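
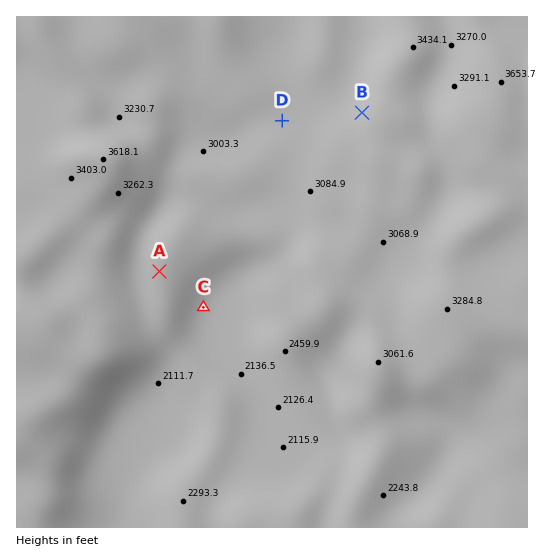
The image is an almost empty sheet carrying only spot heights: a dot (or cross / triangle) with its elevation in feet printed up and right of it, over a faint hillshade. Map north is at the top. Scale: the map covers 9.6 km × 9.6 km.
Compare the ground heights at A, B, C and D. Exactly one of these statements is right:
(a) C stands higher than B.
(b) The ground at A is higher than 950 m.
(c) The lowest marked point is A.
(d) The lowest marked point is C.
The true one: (d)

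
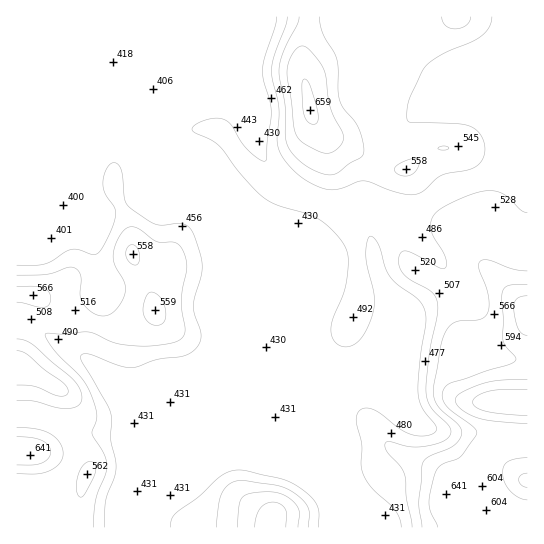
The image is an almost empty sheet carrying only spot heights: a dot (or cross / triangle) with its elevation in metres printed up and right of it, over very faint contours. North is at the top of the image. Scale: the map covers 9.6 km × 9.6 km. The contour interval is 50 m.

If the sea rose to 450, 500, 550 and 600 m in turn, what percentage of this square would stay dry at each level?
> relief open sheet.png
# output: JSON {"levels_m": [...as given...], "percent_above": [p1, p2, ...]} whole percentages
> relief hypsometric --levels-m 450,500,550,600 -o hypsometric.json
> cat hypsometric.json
{"levels_m": [450, 500, 550, 600], "percent_above": [55, 35, 15, 8]}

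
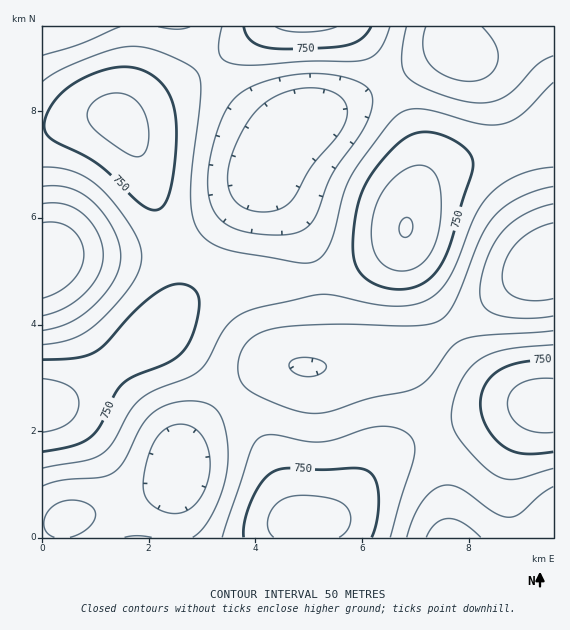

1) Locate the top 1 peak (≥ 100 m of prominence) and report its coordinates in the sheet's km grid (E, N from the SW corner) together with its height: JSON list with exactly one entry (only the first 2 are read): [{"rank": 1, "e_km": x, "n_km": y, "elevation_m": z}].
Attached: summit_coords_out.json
[{"rank": 1, "e_km": 6.81, "n_km": 5.81, "elevation_m": 852}]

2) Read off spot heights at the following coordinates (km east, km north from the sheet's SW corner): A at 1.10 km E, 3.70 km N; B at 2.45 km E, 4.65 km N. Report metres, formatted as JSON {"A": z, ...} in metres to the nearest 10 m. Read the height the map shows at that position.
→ {"A": 740, "B": 750}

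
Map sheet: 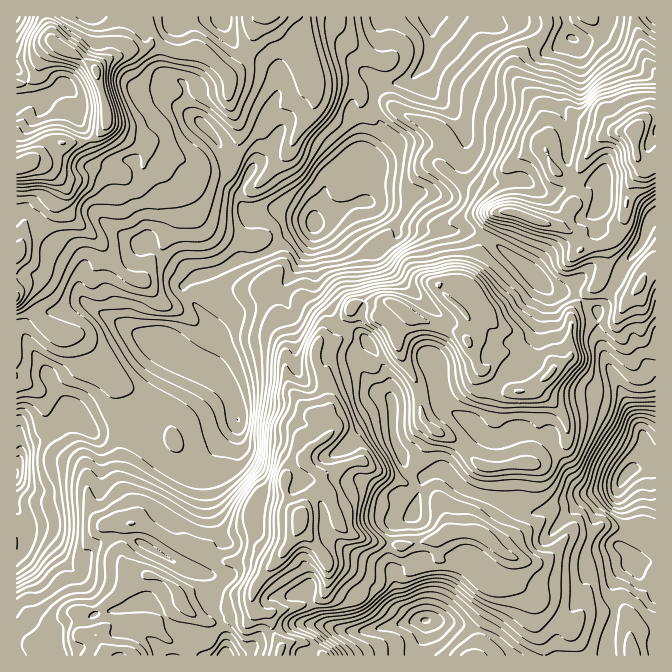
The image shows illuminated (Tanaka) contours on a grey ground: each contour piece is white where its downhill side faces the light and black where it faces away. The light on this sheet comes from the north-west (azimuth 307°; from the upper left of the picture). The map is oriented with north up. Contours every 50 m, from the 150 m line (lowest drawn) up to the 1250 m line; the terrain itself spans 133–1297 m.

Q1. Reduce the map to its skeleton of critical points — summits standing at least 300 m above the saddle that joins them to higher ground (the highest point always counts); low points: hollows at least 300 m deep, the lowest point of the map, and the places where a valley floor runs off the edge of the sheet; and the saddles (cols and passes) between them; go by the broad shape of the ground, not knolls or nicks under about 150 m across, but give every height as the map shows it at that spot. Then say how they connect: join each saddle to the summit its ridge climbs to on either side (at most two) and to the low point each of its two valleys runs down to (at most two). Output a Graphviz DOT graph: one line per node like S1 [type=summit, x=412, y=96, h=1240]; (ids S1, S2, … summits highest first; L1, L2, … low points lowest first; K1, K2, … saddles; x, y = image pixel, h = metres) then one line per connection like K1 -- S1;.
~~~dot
graph terrain {
  S1 [type=summit, x=17, y=168, h=1297];
  S2 [type=summit, x=635, y=132, h=1290];
  S3 [type=summit, x=300, y=517, h=1284];
  L1 [type=low, x=624, y=477, h=133];
  L2 [type=low, x=17, y=473, h=191];
  L3 [type=low, x=314, y=223, h=225];
  K1 [type=saddle, x=220, y=622, h=895];
  K2 [type=saddle, x=582, y=298, h=849];
  K3 [type=saddle, x=154, y=400, h=578];
  K4 [type=saddle, x=374, y=98, h=478];
  K1 -- S3;
  K1 -- L1;
  K1 -- L2;
  K2 -- S2;
  K2 -- S3;
  K2 -- L1;
  K3 -- S1;
  K3 -- L2;
  K3 -- L3;
  K4 -- S1;
  K4 -- S2;
  K4 -- L3;
}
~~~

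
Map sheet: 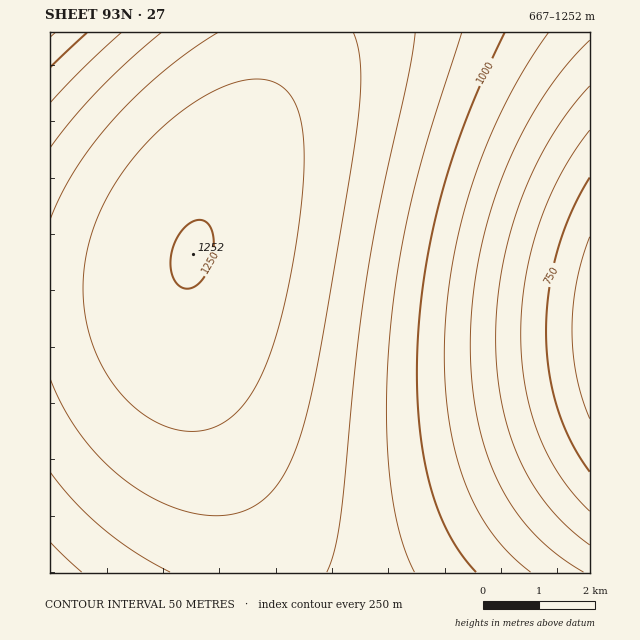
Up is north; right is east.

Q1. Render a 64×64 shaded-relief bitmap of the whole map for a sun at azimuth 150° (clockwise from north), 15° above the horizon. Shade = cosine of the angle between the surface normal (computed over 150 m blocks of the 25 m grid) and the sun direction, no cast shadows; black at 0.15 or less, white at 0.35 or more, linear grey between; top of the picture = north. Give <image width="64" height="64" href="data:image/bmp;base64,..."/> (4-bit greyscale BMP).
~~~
<image width="64" height="64" href="data:image/bmp;base64,Qk12CAAAAAAAAHYAAAAoAAAAQAAAAEAAAAABAAQAAAAAAAAIAAATCwAAEwsAABAAAAAAAAAAAAAAABEREQAiIiIAMzMzAERERABVVVUAZmZmAHd3dwCIiIgAmZmZAKqqqgC7u7sAzMzMAN3d3QDu7u4A////AJmaqqqqqqqqqqqqqqqqqqqqmZmZmYiIiHd3dmZmVVVUmZqqqqqqqqqqqqqqqqqqqqqpmZmZmIiIh3d3ZmZlVVSZmaqqqqqqqqqqqqqqqqqqqqqZmZmZiIiId3d2ZmZVVZmZqqqqqqqqqqqqqqqqqqqqqqmZmZmYiIiHd3dmZmVVmZmaqqqqqqqqqqqqqqqqqqqqqpmZmZmIiIh3d3ZmZlWZmZqqqqqqqqqqqqqqqqqqqqqqqZmZmZiIiId3d2ZmZZmZmaqqqqqqqqqqqqqqqqqqqqqqqZmZmYiIiHd3dmZmmZmZmqqqqqqqqqqqqqqqqqqqqqqqmZmZmIiIh3d3dmaZmZmaqqqqqqqqqqqruqqqqqqqqqqpmZmZiIiIh3d3ZpmZmZmqqqqqqqqqq7u7u7qqqqqqqqqZmZmZiIiId3d3mZmZmaqqqqqqqqqru7u7u7qqqqqqqqqZmZmYiIiHd3eZmZmZmqqqqqqqqru7u7u7u7qqqqqqqqmZmZmYiIiHd5mZmZmaqqqqqqqqu7u7u7u7u7qqqqqqqqmZmZmIiIiHmZmZmZmqqqqqqqq7u7u7u7u7u7qqqqqqqpmZmZmIiIiJmZmZmZqqqqqqqru7u7u7u7u7u7qqqqqqqpmZmZmIiIiZmZmZmqqqqqqqu7u7u7u7u7u7u7qqqqqqqpmZmZiIiImZmZmZqqqqqqq7u7u7u7u7u7u7u7qqqqqqqpmZmZmIiJmZmZmqqqqqqru7u7u7u7u7u7u7u7uqqqqqqpmZmYiIiZmZmZqqqqqqu7u7u7u7u7u7u7u7u7uqqqqqqpmZiIiImZmZmqqqqqq7u7u7u7u7u7u7u7u7u7uqqqqqqpmIiIiZmZmZqqqqqqu7u7u7u7u7u7u7u7u7u7u6qqqqqoiIiImZmZmqqqqqq7u7u7u7u7u7u7u7u7u7u7u6qqqqiIiIiJmZmZqqqqqru7u7u7u7u7vLu7u7u7u7u7u7qqp4iIiIiZmZmaqqqqu7u7u7u7vMzMzMzMy7u7u7u7u7uneIiIiJmZmZqqqqq7u7u7u7vMzMzMzMzMzMu7u7u7u7d3iIiIiZmZmaqqqqu7u7u7vMzMzMzMzMzMzMzLu7u7t3d4iIiImZmZqqqqq7u7u7vMzMzMzMzMzMzMzMzMy7u3d3eIiIiJmZmaqqqru7u7u8zMzMzMzMzMzMzMzMzMzMd3d3iIiImZmZqqqqq7u7u7zMzMzMzMzMzMzMzMzMzMx3d3d4iIiJmZmaqqqru7u7zMzMzMzMzMzMzMzMzMzMzGZ3d3eIiIiZmZqqqqu7u7vMzMzMzMzM3d3d3d3MzMzMZmd3d3iIiJmZmaqqq7u7u8zMzMzMzN3d3d3d3d3d3cxmZnd3d4iIiZmZqqqqu7u7zMzMzMzd3d3d3d3d3d3d3WZmZ3d3eIiImZmaqqq7u7vMzMzMzd3d3d3d3d3d3d3dZmZmd3d4iIiZmZqqqru7u8zMzMzN3d3d3d3d3d3d3d1WZmZnd3eIiImZmaqqq7u7vMzMzN3d3d3d3d3d3d3d3VVmZmZ3d3iIiJmZqqqru7u8zMzM3d3d3d3d3d3d3d3dVVVmZmd3d4iImZmaqqq7u7zMzMzd3d3d3d3u7u7u7u5VVVZmZnd3eIiJmZqqqru7vMzMzN3d3d3d7u7u7u7u7lVVVWZmZ3d4iImZmaqqu7u8zMzM3d3d3d7u7u7u7u7uRVVVVmZmd3eIiJmZqqqru7vMzMzd3d3d7u7u7u7u7u5ERVVVZmZnd3iIiZmaqqu7u8zMzN3d3d3u7u7u7u7u7kREVVVWZmd3eIiJmZqqqru7zMzM3d3d3e7u7u7u7u7uRERFVVVmZnd3iIiZmaqqu7u8zMzd3d3e7u7u7u7u7u5ERERVVVZmZ3d4iImZqqq7u7zMzN3d3d7u7u7u7u7u7zNEREVVVWZmd3iIiZmaqqu7vMzM3d3d3u7u7u7u7v//MzNEREVVVmZ3d4iImZqqq7u7zMzN3d3e7u7u7u7v//8zMzRERFVVZmd3eIiZmaqqu7vMzM3d3d7u7u7u7v///zMzM0RERVVmZnd3iImZmqq7u7zMzd3d3e7u7u7u////IjMzNEREVVZmZ3eIiJmaqqu7vMzM3d3d7u7u7u7///8iIjMzRERVVWZmd3iImZmqq7u7zMzd3d3u7u7u7v///yIiIzMzREVVVmZ3d4iJmaqqu7vMzM3d3d7u7u7u////IiIiMzM0RFVVZmd3iIiZmqqru7zMzd3d3u7u7u7v//8RIiIjMzNERVVWZnd4iJmZqqu7vMzM3d3d7u7u7u///xERIiIjMzREVVZmd3eIiZmqqru7zMzN3d3e7u7u7v//ERESIiIzM0RFVWZnd4iImZqqq7u8zM3d3d7u7u7u7/8BERESIiMzRERVVmZ3eIiZmaqru7zMzN3d3e7u7u7u/wABEREiIjM0REVVZmd3iImZqqq7u8zMzd3d3u7u7u7vAAARERIiIzNERVVWZnd4iJmaqqu7vMzM3d3d7u7u7u4AAAARESIiMzREVVZmd3iImZmqq7u7zMzN3d3e7u7u7gAAAAEREiIjM0RFVWZnd4iJmZqqu7vMzM3d3d3e7u7uAAAAAAERIiIzNERVVmZ3eIiZmqqru7zMzM3d3d3u7u4AAAAAABERIiMzREVVZmd3iImZqqq7u8zMzN3d3d3u7gAAAAAAAREiIzM0RVVmZ3eIiZmaqqu7vMzMzd3d3d7u"/>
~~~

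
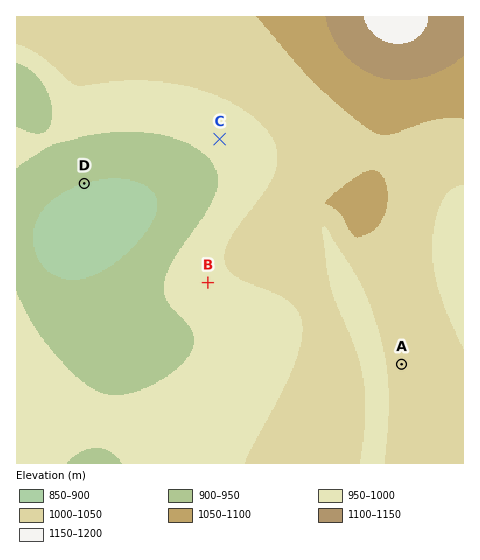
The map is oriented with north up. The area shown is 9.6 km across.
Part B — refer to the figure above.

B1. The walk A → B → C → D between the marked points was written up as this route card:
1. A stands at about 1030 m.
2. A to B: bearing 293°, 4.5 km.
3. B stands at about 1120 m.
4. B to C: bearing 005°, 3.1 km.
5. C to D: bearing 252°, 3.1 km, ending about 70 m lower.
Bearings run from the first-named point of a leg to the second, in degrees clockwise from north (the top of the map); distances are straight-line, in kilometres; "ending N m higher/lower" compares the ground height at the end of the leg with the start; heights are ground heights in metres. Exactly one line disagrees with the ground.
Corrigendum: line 3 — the height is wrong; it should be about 980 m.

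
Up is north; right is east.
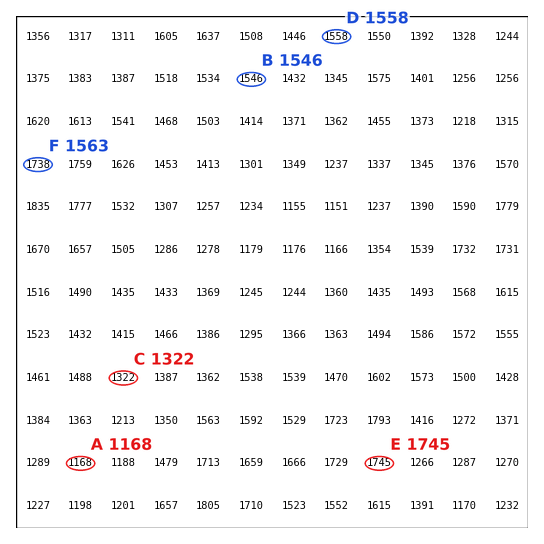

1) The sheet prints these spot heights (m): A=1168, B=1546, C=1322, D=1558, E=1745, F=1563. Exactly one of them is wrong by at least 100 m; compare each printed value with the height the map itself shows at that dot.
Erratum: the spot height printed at F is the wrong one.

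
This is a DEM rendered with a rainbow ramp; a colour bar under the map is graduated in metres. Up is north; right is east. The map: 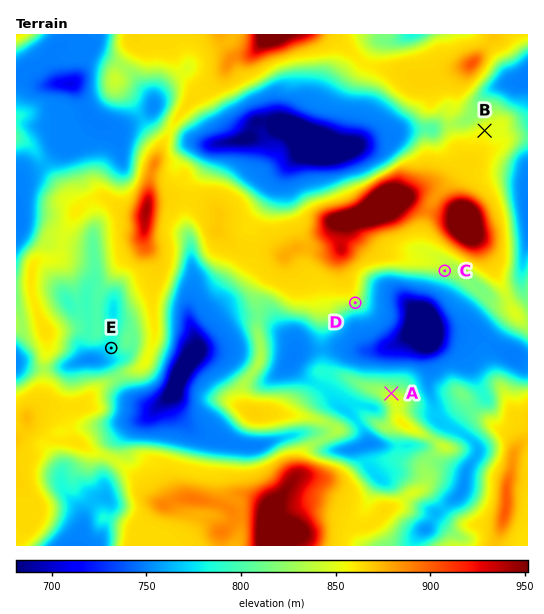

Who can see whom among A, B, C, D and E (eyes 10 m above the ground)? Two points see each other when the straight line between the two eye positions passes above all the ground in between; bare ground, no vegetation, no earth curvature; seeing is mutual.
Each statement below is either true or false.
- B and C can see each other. false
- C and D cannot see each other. false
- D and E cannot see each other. true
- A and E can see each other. false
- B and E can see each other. false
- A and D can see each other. true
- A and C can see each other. true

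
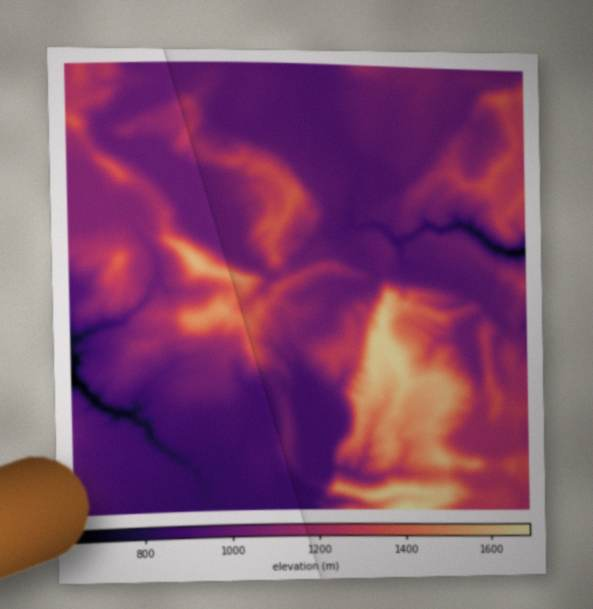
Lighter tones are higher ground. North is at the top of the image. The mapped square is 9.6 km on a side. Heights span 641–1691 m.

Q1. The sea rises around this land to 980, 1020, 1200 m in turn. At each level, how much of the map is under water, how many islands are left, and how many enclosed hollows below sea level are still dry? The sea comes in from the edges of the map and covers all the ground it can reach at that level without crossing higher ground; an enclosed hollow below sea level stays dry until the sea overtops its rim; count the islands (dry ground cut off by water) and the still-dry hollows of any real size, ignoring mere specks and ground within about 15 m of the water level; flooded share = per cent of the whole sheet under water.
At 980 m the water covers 30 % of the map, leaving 1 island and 0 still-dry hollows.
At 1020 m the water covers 43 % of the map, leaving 1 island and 0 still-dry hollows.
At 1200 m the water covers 74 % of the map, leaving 5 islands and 0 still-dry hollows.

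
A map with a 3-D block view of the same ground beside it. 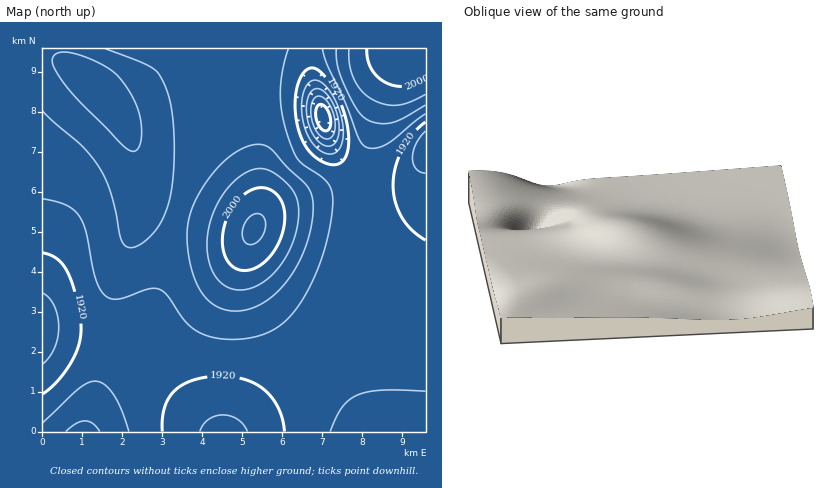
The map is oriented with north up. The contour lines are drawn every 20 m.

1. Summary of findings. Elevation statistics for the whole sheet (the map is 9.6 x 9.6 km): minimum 1825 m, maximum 2025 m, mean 1945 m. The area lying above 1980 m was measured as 10.3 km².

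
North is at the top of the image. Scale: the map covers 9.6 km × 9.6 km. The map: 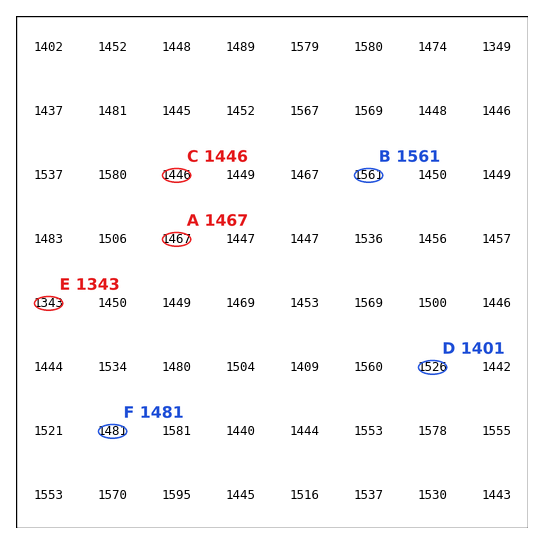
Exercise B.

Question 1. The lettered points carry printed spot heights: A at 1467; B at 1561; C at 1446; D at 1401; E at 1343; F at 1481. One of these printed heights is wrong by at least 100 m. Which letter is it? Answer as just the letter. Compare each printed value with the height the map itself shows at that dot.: D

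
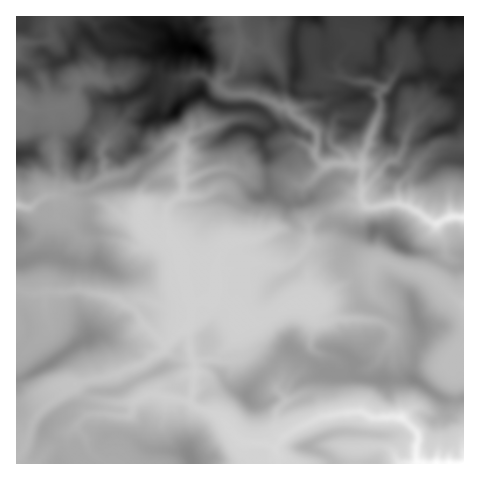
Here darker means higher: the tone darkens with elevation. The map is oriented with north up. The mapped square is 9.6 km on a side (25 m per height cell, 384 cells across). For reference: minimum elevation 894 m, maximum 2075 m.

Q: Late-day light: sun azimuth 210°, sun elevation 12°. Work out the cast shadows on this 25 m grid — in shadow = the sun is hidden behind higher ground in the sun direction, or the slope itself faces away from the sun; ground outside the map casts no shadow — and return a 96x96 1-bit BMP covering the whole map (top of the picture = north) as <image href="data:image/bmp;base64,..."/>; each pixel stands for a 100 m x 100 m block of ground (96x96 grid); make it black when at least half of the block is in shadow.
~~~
<image width="96" height="96" href="data:image/bmp;base64,Qk2+BAAAAAAAAD4AAAAoAAAAYAAAAGAAAAABAAEAAAAAAIAEAAATCwAAEwsAAAIAAAAAAAAA////AAAAAAAAAAAAAAYAAAYAwAAAAAAAAf4AAA//gAAAAAAAA/4AAD/fjAEAAAAAA/4AAP8DDAAAAAABj/8ADnwABAAAAAABn/8AH4AABAAAAAADP/8AD+AHnAAAAAPDf/8AB////AAAAB/jf/8AA///+AAAAf/D//8AAf//+AACAP/f//4AAP//8AADgAHfj/wAAD/4AAAB4B//n/gAAADAAAAA/MH/H/AAAAAAAAAAfAAOAAADgAAAAB8APAAAAAADgAAAAH8ADf4AAAABAAAAAP8AAP8AAAYAAAAAAf8AAH/AAAfAAAAAB//AAA/wAA/AAAABh/9wAAD8AB/AAAAHx/8cAAAf+H/gAAAFg/8PAAAP/D/AAMAAgf4HgAAD6AAAA8CAAfwDwAAByAAAB4GAAHgB4AAEwAAADx+AAAAAYAPcAAAAH/+AAAAAAAP8AAAAf/+AAAAAAPn4AAAA///fAAAAAPzwAAAA////AAgAAfxgAAAAf//+Af4AAf/AAAAAP//gA/4AA//AAAAAH+AAA/8AA//AAAAAD+AGA/8AA//AAAAAB+AcB/8AB/+AAAAAA8AYB/4Af/4AAAAAAAAAB/wAB8AAAAAAAAAAD/gAAAAAAAAAAAAAP/gAAAAAAAAAAAAAf/AAAAAAAAAAAAAA/+AAAAfAAAAAAAAA/8AAAA/8AAAAAAAAfwAAAD/+AAAAAAAAABwAHD/+AAAAAAAAABgAPn/+AAAAAAAAA/AQHn/+AAAAAAAAH/AACD/8AAAAAAAAP/gAgD/4AAAAAAAAf/kwAA/4AAAAAAAA//l4AH/4AAAAAAAH///4AP/wAAAAAAH////4AH/wAAAAAAf////4AH/wAAAAAB/////4AD/gAAAAAA////z4APxAAAAAAAf//+AeAGAAHwAAAAH//8AAAAAAAAAA7ADx/4AAAAAAAAA4f4BgfAAAAAAAAAAwf4AAAAAAADAAcABhB4AAAAAAAAgB8IABAeHAAAAAAAAB8P4AAP/AAAAAAAAAcBgAAP/g4AABAAAAEAAAAf/g4AADAEAAAAAAA4fgYAAPA+AAAAACA4AAAAD/A+gfgAADB5gAAAH/A+A84AAD/7AAAAD/B+AYYAABkbAAYAD/H8AAA+AAA4AA4AB/H8AAAPwcD4AA8AA/jkAAAH/8/4AAYHgfgAAAAAf9/wOAAHwPgAAAAAH7/gOAQHwPgAADAAAH/AAAABgHwAADgAYf/AAEAAADgAABsD//8AAMAAAAABgAuH//4AAcAAAAAH+AHP//BMB/AAAAAf/AH//8DOH/AAAEMf/gH//ggAf+AAAMAf/AH/4DwB/4AAAIAGfAB/5HwAQAHDTwAAAAAT9vxAAAHnbwAAAAAB9HxAAwDvDgQAAAAD8HzgARAHAB4AAAAH8PjgABAAAD5AAAAf8FDgABgAAf6AAAA/8ADgADAAAPwCAAF/8ADgACAAADgGAAP/8ABAAAAAABgMAAf/8AAAAAAAAAAcAAf/8AAAAAAAAAA8AB//8AAAAAAAAAB4AB//8AAGAAAAA="/>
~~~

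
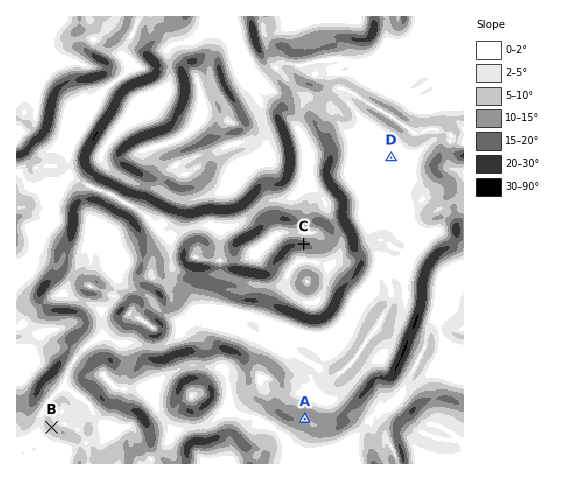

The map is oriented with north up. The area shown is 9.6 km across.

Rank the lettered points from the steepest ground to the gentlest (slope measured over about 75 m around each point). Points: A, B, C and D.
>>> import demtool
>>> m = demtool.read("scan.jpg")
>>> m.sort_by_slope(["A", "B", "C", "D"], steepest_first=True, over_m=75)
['C', 'A', 'B', 'D']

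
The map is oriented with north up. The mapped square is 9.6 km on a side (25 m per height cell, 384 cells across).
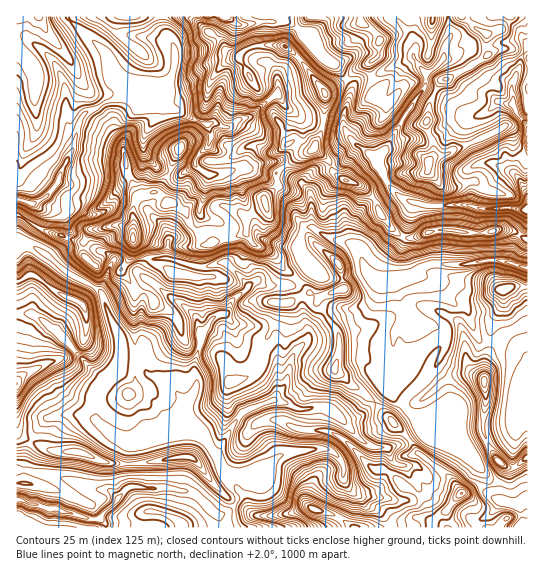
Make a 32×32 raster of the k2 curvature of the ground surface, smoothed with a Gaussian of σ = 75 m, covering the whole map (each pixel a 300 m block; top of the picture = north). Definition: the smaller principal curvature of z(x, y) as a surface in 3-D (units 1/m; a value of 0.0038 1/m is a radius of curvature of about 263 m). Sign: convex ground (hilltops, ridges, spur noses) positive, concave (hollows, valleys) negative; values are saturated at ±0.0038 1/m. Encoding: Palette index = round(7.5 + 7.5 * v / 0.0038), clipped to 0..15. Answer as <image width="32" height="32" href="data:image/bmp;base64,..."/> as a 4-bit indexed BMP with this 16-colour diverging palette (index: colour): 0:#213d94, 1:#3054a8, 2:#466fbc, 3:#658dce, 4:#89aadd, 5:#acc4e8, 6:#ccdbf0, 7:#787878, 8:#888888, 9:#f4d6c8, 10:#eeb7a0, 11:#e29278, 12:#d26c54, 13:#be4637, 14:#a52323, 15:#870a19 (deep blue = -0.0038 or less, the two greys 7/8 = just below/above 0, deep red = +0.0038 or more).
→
<image width="32" height="32" href="data:image/bmp;base64,Qk12AgAAAAAAAHYAAAAoAAAAIAAAACAAAAABAAQAAAAAAAACAAATCwAAEwsAABAAAAAAAAAAlD0hAKhUMAC8b0YAzo1lAN2qiQDoxKwA8NvMAHh4eACIiIgAyNb0AKC37gB4kuIAVGzSADdGvgAjI6UAGQqHAIdjEod2h2VkQ0R4Z3dmVYQAFoVIh3VVZVeXZFVWZlVGeHZlQzRVdmZHZTRXd2lkZlQ0VmZmV1ZnR4gXlkV2QnVniIdVZ4dGZUMyJ1N3VUZld3dkZ2VFVYZVRGJERGdGVGVmZ3d3dmN3eHY2iVZ2VldWZmd3d3V2E1NEVmZXdldHdXZmiHd0eIZHdmdld3VoR3dmVWdmY2h4Vnl2Z3dmekd3lkVXZmOHd2R3dXd3Z1VXd1GWRmaRh3d1VnZ3d3Zmd3U2hCVVgmVWZ1d2d3dmV2dVdoBXhkUzd3Z2Vnd3dlZ2ZnhgZ3NXg1d2doVnd3dYlndQAYVHeIc0VVNkZmd3WZZEA5MjRCESRGVWg2RDMgAAMUZCWVN5hHdEdjVGdlZmV0aDdmljV3Z0YzNUZzl4eYRzM0NWNnNnaHJIVZc0VkEgAGZGN2hzl1pVNkVTERAEQ4gWZGZ1ZEVUYzaJUHeFZ3N3RXSDJCFUQ1U1ZhVoYzVHd3J0kzmgR2V2lWI0eGhlVmh0dWQnlTVjZ3UkYURWaHNnZkhUQyATJnRWBYYZZlWQaGZUVnY4N2A1aAh4BVZ1NGhmhnd2R0aZJookh4B2Z2VoR3Z2ZVZ0dkZzNkVhVnVjdVhmWIU1iGVmMkR2VzZoZGaGRXVVR1R3hDZ1hlVWV2V4U2d3ZGdSMzNmiFRnZWZm"/>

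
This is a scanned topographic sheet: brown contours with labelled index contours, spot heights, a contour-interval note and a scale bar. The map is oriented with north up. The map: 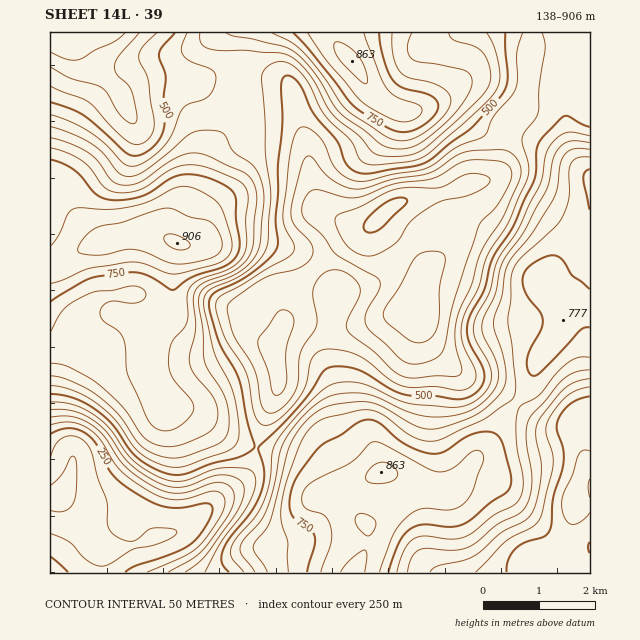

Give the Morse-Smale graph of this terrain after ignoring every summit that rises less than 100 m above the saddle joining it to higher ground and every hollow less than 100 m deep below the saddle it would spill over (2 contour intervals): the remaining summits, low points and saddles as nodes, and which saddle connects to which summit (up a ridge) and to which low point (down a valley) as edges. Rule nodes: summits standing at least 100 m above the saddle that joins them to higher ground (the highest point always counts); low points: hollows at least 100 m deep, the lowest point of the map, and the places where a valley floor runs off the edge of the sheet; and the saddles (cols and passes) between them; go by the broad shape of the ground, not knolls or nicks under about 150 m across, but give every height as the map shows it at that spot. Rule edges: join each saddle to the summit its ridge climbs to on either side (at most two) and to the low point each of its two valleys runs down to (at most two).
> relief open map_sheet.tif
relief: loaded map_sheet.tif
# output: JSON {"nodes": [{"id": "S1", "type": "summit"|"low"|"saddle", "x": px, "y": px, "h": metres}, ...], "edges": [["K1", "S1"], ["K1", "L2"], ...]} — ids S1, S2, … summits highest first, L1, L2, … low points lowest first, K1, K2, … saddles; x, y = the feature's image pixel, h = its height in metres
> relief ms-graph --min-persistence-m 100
{"nodes": [
{"id": "S1", "type": "summit", "x": 177, "y": 243, "h": 906},
{"id": "S2", "type": "summit", "x": 352, "y": 61, "h": 863},
{"id": "S3", "type": "summit", "x": 381, "y": 472, "h": 863},
{"id": "L1", "type": "low", "x": 60, "y": 495, "h": 138},
{"id": "L2", "type": "low", "x": 384, "y": 213, "h": 237},
{"id": "L3", "type": "low", "x": 63, "y": 33, "h": 305},
{"id": "L4", "type": "low", "x": 573, "y": 503, "h": 422},
{"id": "K1", "type": "saddle", "x": 356, "y": 509, "h": 845},
{"id": "K2", "type": "saddle", "x": 516, "y": 403, "h": 704},
{"id": "K3", "type": "saddle", "x": 233, "y": 71, "h": 562},
{"id": "K4", "type": "saddle", "x": 256, "y": 447, "h": 499}],
"edges": [["K1", "S3"], ["K1", "L1"], ["K1", "L2"], ["K2", "S3"], ["K2", "L2"], ["K2", "L4"], ["K3", "S1"], ["K3", "S2"], ["K3", "L2"], ["K3", "L3"], ["K4", "S1"], ["K4", "S3"], ["K4", "L1"], ["K4", "L2"]]}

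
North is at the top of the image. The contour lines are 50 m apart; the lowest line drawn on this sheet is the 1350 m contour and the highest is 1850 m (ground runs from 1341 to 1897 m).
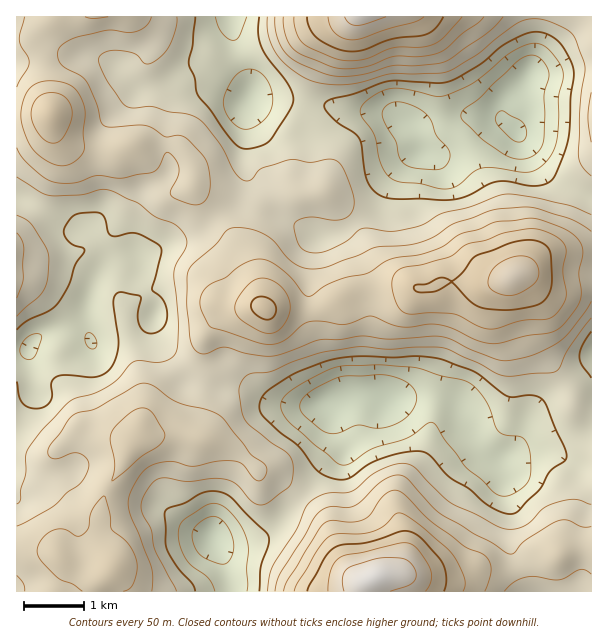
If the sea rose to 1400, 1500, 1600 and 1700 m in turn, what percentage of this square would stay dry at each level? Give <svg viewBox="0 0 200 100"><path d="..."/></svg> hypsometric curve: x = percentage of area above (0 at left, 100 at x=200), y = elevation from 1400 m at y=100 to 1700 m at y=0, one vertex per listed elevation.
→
<svg viewBox="0 0 200 100"><path d="M191 100l-45-33-76-34-52-33"/></svg>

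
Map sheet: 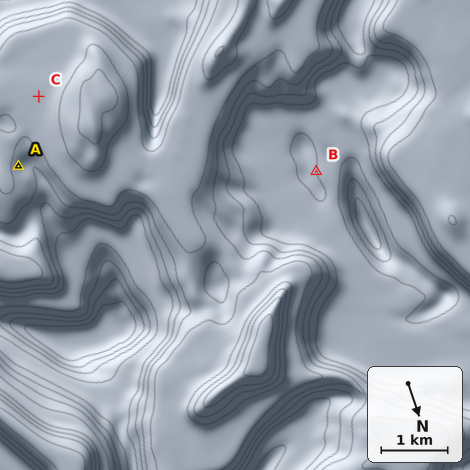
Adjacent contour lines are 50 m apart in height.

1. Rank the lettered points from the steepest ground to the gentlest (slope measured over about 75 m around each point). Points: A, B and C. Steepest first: A B C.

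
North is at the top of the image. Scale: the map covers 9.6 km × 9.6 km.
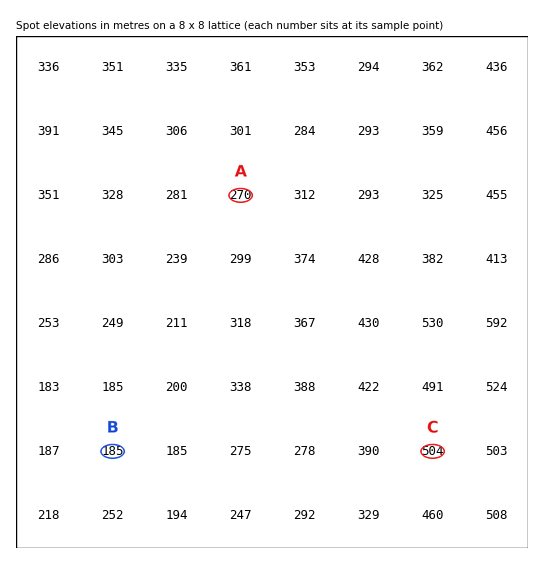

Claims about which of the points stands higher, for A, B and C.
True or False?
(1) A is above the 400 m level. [False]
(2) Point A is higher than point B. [True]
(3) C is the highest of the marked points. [True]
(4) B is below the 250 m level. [True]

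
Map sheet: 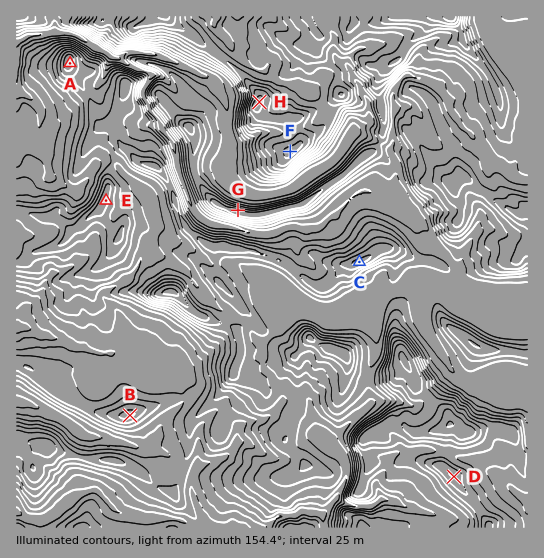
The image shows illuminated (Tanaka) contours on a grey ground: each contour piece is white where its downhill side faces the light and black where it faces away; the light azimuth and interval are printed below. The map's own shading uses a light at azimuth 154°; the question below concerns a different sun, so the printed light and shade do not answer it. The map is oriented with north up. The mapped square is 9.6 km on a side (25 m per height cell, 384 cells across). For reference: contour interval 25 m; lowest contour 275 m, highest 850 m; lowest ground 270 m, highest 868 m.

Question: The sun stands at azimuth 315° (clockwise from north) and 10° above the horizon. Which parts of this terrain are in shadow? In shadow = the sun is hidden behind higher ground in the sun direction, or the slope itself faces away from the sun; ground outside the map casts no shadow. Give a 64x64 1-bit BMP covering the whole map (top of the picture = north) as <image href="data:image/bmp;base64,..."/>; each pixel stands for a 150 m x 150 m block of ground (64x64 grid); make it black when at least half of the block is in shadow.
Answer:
<image width="64" height="64" href="data:image/bmp;base64,Qk0+AgAAAAAAAD4AAAAoAAAAQAAAAEAAAAABAAEAAAAAAAACAAATCwAAEwsAAAIAAAAAAAAA////AAAAAAAAAAABAAAAADgACADwAAAAPgAAAPoYAAA+AAAAOTwAAB8ABAABjAAAHwAEAACMAAAfgAQAAIwAAA/wBgAABAAABgACAAAAAAAAAAJgAAsA4AAAAjAAC3nhAAPCMAAAGGEAB8IAAAAAAQAH4QAAwAAAAADgAQDgAAAAAAAAgHAAAAAAAAAAYAAAAAAAMABgAAAAAAAAAHAAAAAAAAAQMBAAAAAACAAwMDwAAAAIACAgPAAAAAAAAAAAAAAAAAAAAAAAAACAAAAAAAAADYAAAAAAAAA4AAAAAAAAAHgAAAAAAAAAcAADwAAAIDAAAAP+AAAQOAAAAP8ADxgOAAAAP8Afig4AAAA/wAc4AwAYAA+AAQ8HADAAAwAAAwcAAAAAAcABRwAH+AADwADCAD//AAHAAEACf/+AAMAAEAZA/8AAQAAYDAAP4AAAABgMAGfwAAAACAgB/fgAAACAGAH+/AAAAACZAP88AAAAABOAf5wAAABAE4A/zAAAAEARgB/CAAAAAAEAB+MAAAAAAAcD8wAAAABAAxn7AAAAAMAADPsABAABgAAA8wAAAAOAAADzgAAAA4AAACeAAAADgAAAB/AAASDAAAAD8AABId4AAgHgAAEA/gAHQOAAAB/8AANgYjAAd/gAA3BwYPnz+AAAIx7A//HwAAAHz8DAABgAAAGDgA=="/>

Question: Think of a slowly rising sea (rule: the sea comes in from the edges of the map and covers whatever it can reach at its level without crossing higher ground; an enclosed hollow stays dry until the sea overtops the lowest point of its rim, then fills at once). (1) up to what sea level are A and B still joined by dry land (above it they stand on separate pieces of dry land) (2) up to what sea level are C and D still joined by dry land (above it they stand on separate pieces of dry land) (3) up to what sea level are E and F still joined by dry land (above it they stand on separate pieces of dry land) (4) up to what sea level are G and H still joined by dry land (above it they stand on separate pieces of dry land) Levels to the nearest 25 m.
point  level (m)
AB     400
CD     550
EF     500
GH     575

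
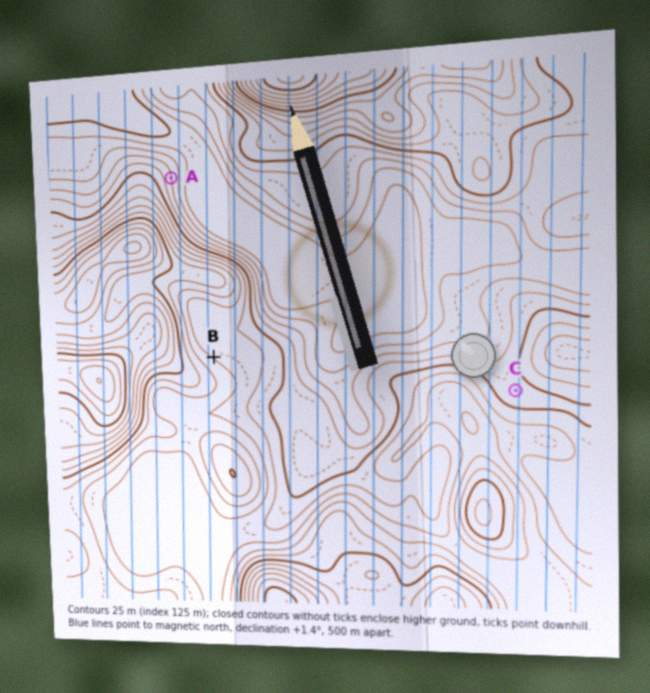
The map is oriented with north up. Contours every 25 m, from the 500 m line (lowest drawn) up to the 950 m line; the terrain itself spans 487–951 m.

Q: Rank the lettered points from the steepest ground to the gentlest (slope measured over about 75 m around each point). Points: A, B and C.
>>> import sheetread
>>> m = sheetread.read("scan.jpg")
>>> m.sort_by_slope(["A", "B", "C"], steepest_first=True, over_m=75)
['A', 'B', 'C']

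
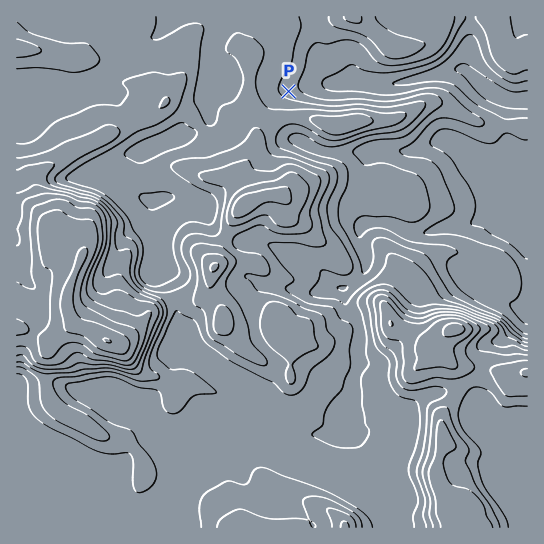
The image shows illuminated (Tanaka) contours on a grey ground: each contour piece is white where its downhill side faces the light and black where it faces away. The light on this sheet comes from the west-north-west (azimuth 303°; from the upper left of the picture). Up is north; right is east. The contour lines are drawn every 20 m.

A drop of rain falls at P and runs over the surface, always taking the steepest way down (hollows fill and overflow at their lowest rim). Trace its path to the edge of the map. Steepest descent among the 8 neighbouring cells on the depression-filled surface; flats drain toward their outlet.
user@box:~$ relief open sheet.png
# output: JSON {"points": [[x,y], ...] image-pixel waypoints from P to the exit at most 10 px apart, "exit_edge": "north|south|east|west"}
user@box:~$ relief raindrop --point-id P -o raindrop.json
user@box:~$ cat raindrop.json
{"points": [[289, 91], [299, 89], [310, 87], [321, 86], [331, 85], [342, 83], [353, 82], [363, 82], [374, 83], [385, 83], [395, 83], [406, 82], [417, 79], [427, 77], [438, 74], [449, 71], [459, 70], [470, 75], [481, 83], [491, 93], [502, 99], [513, 101], [523, 101], [527, 101]], "exit_edge": "east"}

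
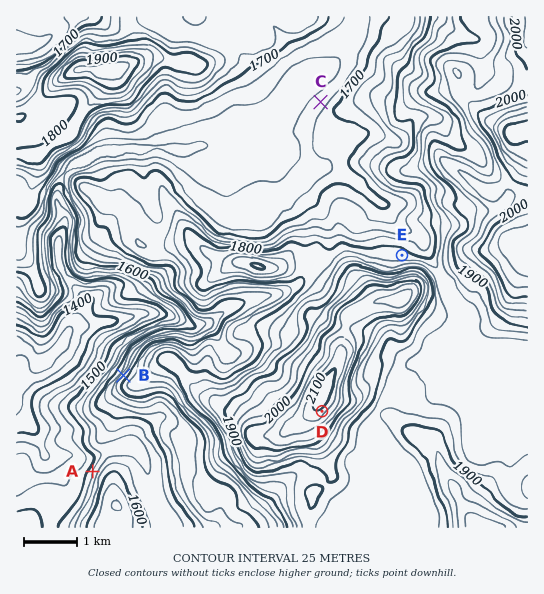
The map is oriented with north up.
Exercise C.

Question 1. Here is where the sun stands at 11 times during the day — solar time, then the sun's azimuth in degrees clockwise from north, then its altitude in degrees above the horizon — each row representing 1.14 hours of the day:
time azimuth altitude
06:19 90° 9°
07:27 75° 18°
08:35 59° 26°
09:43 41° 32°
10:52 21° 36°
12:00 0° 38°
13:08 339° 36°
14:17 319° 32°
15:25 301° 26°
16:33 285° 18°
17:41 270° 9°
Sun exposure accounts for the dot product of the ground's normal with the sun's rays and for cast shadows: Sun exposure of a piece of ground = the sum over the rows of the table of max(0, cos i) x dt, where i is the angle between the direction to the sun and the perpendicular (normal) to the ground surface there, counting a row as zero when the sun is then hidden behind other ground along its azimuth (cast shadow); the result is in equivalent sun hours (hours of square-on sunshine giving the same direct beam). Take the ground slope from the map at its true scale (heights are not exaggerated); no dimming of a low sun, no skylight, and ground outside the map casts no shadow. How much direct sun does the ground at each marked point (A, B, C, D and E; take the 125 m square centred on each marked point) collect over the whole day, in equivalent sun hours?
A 5.9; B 6.6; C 5.7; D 4.4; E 5.9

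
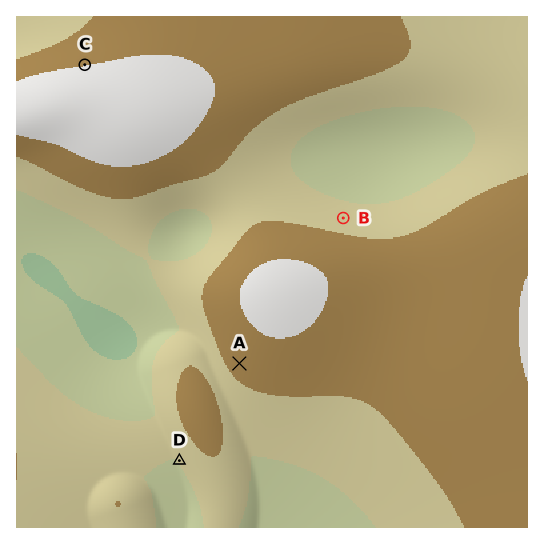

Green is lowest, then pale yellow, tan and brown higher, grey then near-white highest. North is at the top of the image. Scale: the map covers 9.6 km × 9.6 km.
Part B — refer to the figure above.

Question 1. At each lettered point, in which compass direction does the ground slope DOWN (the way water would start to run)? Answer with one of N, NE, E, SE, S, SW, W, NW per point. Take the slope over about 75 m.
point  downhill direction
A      SW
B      N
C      N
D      SW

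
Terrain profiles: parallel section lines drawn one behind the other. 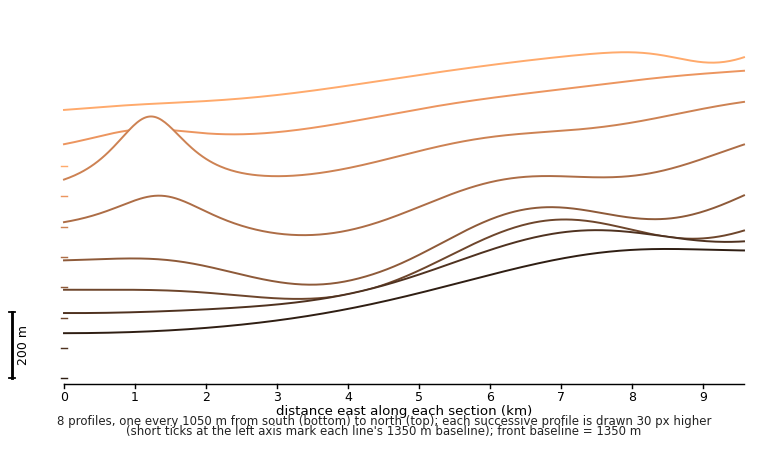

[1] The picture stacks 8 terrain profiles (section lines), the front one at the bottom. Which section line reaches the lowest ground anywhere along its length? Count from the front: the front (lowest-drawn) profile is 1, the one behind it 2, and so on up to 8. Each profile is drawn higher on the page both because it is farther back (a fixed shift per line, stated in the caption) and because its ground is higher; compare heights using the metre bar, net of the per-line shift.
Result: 4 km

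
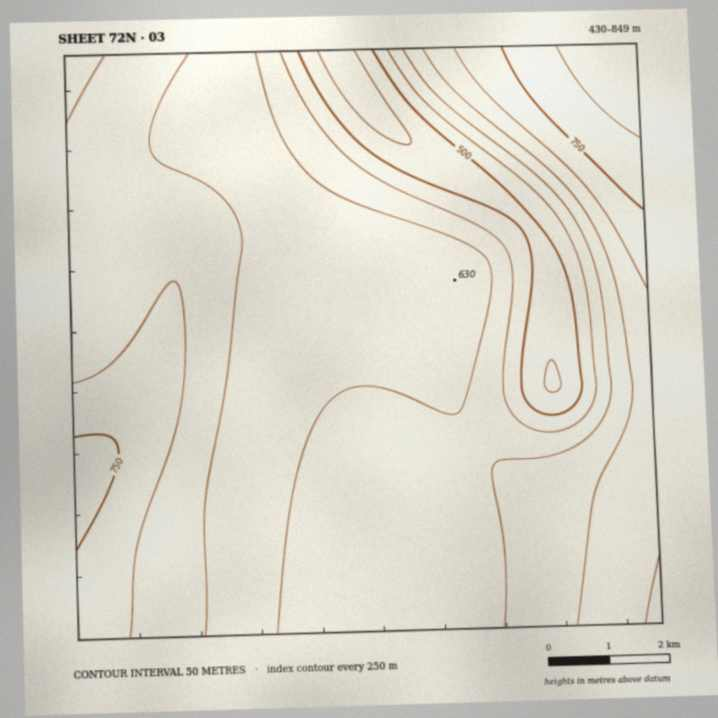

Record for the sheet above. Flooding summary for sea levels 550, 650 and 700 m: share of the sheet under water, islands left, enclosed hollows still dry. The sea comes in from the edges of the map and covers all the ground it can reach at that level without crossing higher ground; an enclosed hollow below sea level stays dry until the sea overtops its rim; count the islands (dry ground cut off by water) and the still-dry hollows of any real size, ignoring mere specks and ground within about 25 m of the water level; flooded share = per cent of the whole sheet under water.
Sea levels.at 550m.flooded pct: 12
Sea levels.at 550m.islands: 0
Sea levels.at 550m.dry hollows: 0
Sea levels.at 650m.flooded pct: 64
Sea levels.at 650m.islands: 0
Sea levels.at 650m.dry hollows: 0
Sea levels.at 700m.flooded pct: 86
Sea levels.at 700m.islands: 0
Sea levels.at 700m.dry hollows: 0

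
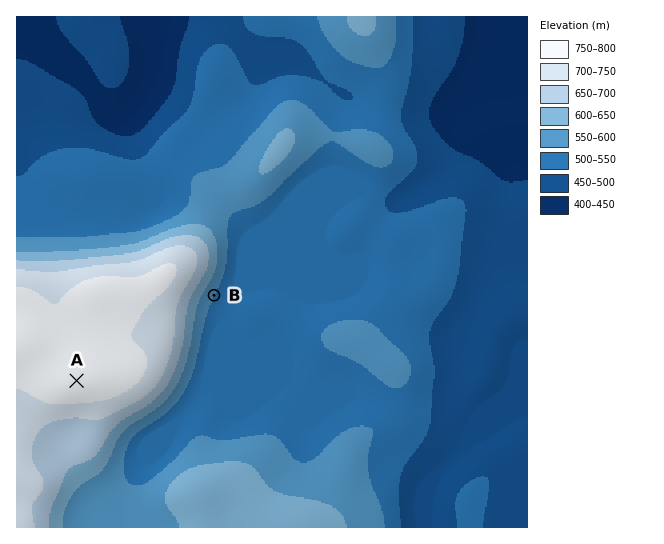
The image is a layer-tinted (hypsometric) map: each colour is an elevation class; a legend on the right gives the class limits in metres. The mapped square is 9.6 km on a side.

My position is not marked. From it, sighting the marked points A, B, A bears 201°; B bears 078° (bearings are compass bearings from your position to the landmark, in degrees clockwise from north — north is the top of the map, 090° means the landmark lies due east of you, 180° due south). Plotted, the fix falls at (100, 320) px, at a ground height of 750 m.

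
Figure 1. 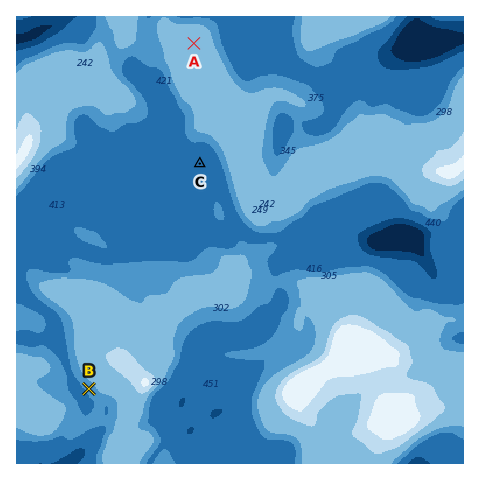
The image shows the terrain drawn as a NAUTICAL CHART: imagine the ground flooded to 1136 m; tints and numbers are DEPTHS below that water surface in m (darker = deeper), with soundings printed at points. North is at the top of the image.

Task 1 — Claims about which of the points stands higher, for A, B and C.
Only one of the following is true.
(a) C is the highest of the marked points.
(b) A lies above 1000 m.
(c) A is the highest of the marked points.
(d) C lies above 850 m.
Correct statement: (c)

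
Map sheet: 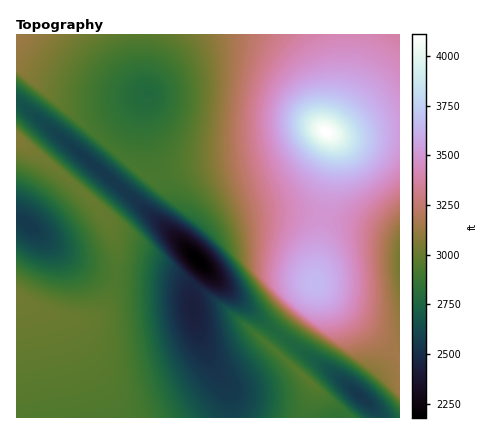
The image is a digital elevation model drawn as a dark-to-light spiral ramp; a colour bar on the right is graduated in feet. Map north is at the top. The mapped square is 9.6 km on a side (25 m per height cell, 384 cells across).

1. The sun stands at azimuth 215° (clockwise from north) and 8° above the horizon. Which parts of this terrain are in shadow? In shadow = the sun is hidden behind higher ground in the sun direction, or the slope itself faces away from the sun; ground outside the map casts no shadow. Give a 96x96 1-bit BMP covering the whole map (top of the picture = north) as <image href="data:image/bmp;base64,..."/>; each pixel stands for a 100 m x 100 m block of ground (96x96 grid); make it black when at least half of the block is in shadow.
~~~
<image width="96" height="96" href="data:image/bmp;base64,Qk2+BAAAAAAAAD4AAAAoAAAAYAAAAGAAAAABAAEAAAAAAIAEAAATCwAAEwsAAAIAAAAAAAAA////AAAAAAAAAAAAAAAAAAAAD4AAAAAAAAAAAAAAH4AAAAAAAAAAAAAAP4AAAAAAAAAAAAAAf4AAAAAAAAAAAAAB/wAAAAAAAAAAAAAD/wAAAAAAAAAAAAAH/gAAAAAAAAAAAAAP+AAAAAAAAAAAAAAf8AAAAAAAAAAAAAA/4AAAAAAAAAAAAAB/wAAAAAAAAAAAAAH/gAAAAAAAAAAAAAP+AAAAAAAAAAAAAAf8AAAAAAAAAAAAAA/wAAAAAAAAAAAAAB/AAAAAAAAAAAAAAD+AAAAAAAAAAAAAAH4AAAAAAAAAAAAAAfgAAAAAAAAAAAAAA+AAAAAAAAAAAAAAB8AAAAAAAAAAAAAAD4AAAAAAAAAAAAAAHgAAAAAAAAAAAAAAfAAAAAAAAAAAAAAA+AAAAAAAAAAAAAAB8AAAAAAAAAAAAAAD4AAAAAAAAAAAAAAHwAAAAAAAAAAAAAAfgAAAAAAAAAAAAAA/AAAAAAAAAAAAAAB+AAAAAAAAAAAAAAD8AAAAAAAAAAAAAAH4AAAAAAAAAAAAAAfwAAAAAAAAAAAAAA/gAAAAAAAAAAAAAB/AAAAAAAAAAAAAAD+AAAAAAAAAAAAAAP+AAAAAAAAAAAAAAf8AAAAAAAAAAAAAA/4AAAAAAAAAAAAAB/wAAAAAAAAAAAAAD/gAAAAAAAAAAAAAP/AAAAAAAAAAAAAAf/AAAAAAAAAAAAAA/+AAAAAAAAAAAAAB/8AAAAAAAAAAAAAD/4AAAAAAAAAAAAAP/wAAAAAAAAAAAAAf/gAAAAAAAAAAAAA//AAAAAAAAAAAAAB/+AAAAAAAAAAAAAD/8AAAAAAAAAAAAAH/4AAAAAAAAAAAAAf/wAAAAAAAAAAAAA//gAAAAAAAAAAAAB//AAAAAAAAAAAAAD/8AAAAAAAAAAAAAH/4AAAAAAAAAAAAAP/wAAAAAAAAAAAAA//gAAAAAAAAAAAAB//AAAAAAAAAAAAAD/+AAAAAAAAAAAAAH/8AAAAAAAAAAAAAP/wAAAAAAAAAAAAA//gAAAAAAAAAAAAB//AAAAAAAAAAAAAD/+AAAAAAAAAAAAAH/8AAAAAAAAAAAAAP/4AAAAAAAAAAAAAf/gAAAAAAAAAAAAB//AAAAAAAAAAAAAD/+AAAAAAAAAAAAAD/8AAAAAAAAAAB4AD/wAAAAAAAAAAD8AD/gAAAAAAAAAAH8AD/AAAAAAAAAAAP8AD+AAAAAAAAAAAP+AA4AAAAAAAAAAAP+AAAAAAAAAAAAAAH+AAAAAAAAAAAAAAB8AAAAAAAAAAAAAAAYAAAAAAAAAAAAAAAAAAAAAAAAAAAAAAAAAAAAAAAAAAAAAAAAAAAAAAAAAAAAAAAAAAAAAAAAAAAAAAAAAAAAAAAAAAAAAAAAAAAAAAAAAAAAAAAAAAAAAAAAAAAAAAAAAAAAAAAAAAAAAAAAAAAAAAAAAAAAAAAAAAAAAAAAAAAAAAAAAAAAAAAAAAAAAAAAAAAAAAAAAAAAAAAAAAAAAAAAAAAAAAAAAAAAAAAAAAAAAAAAAA="/>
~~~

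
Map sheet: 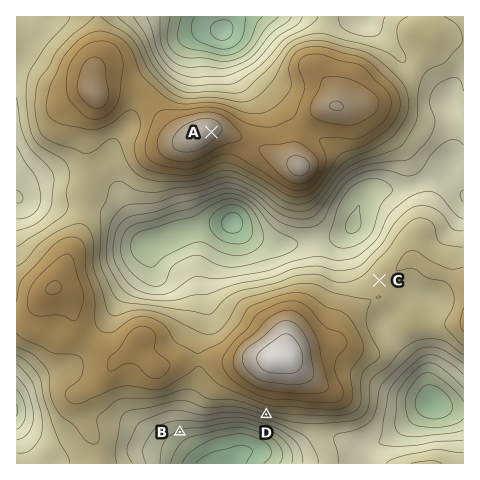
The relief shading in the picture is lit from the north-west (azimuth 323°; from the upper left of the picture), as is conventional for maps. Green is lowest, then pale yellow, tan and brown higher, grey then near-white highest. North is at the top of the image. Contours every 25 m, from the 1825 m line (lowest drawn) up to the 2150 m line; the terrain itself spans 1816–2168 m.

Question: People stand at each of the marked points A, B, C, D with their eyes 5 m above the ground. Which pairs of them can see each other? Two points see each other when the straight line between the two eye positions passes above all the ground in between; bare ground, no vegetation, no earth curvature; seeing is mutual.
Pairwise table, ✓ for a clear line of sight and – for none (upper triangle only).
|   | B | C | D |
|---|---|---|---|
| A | – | ✓ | – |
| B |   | – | ✓ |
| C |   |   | – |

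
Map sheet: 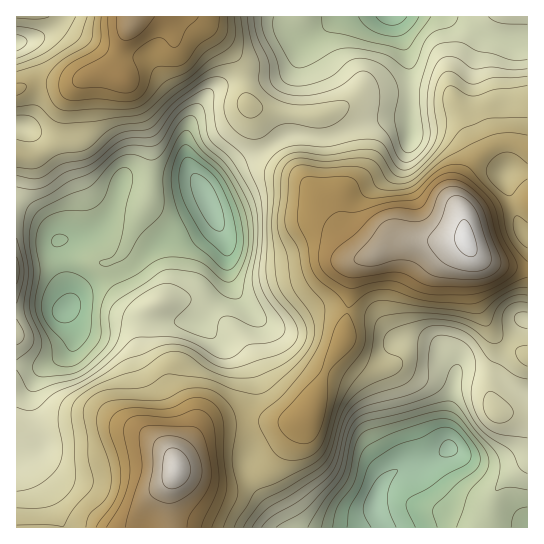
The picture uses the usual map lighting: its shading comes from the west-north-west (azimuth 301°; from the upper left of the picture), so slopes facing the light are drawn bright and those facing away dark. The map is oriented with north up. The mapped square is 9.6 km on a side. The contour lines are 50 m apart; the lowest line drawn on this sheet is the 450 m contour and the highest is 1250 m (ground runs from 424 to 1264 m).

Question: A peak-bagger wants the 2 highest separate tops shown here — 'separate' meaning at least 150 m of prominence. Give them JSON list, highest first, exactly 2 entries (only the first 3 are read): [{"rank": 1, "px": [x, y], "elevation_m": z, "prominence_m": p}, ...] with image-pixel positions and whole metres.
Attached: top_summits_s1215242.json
[{"rank": 1, "px": [466, 241], "elevation_m": 1264, "prominence_m": 840}, {"rank": 2, "px": [175, 469], "elevation_m": 1236, "prominence_m": 297}]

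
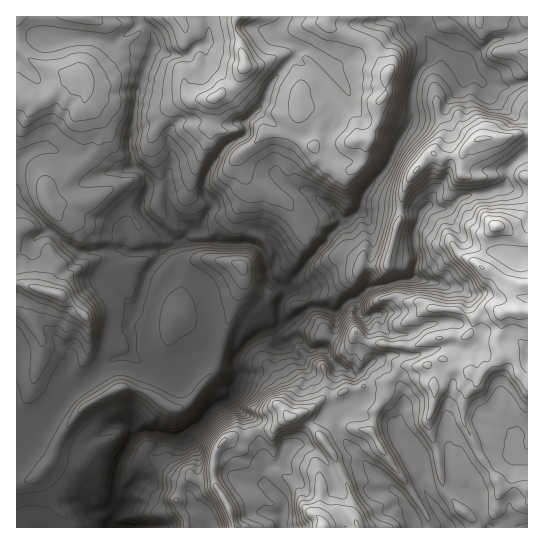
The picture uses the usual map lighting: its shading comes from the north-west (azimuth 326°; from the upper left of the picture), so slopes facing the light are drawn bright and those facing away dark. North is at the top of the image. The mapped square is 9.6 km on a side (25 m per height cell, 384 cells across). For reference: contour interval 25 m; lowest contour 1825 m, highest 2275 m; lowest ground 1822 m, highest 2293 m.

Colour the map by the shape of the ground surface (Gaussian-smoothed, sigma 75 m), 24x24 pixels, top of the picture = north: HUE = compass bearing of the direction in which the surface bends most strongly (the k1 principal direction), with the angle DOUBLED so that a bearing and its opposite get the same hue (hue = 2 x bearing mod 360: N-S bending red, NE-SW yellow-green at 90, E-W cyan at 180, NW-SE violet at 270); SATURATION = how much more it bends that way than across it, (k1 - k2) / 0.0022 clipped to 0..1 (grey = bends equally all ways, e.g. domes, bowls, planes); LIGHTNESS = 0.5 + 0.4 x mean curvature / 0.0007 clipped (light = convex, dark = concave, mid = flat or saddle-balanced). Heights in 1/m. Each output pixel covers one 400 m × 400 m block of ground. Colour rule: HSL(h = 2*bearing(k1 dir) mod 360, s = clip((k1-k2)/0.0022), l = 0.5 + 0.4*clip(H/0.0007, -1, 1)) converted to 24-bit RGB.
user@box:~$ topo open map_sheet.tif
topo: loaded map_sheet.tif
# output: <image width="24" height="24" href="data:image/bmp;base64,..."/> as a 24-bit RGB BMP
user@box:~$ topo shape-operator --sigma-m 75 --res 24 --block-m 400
<image width="24" height="24" href="data:image/bmp;base64,Qk32BgAAAAAAADYAAAAoAAAAGAAAABgAAAABABgAAAAAAMAGAAATCwAAEwsAAAAAAAAAAAAAgXxscYZxj7uOpFOKPTB+zCSx3EQrYN04jE+EikYWmveWsU6zIhZWm+Kh1eW8dJ3UfnbNo2i3Xipxr9JckjquW7zQuZlgkFFfi4RrcZdokoleiodiNUJxR49jWUOI6dCwUx5jzP/TiTKJgWmQJCpnbNY9vLFKtstkUitKgEBVUtxScCp5d8x5YzpgwaqBZ5WykXOxvJKZgnGXlJp9GTdkwIJzO4J7rLzdVTPg9vCKa0lFUV59ZJmpW4CmvnNdp81tajZik94xQ6HSxj9bYmORb1B9jMqYZ26TYXdzw5GGWHeDroObNaieKaHCmcnOOZR7PRJj/NXPdqWWc0NuM4VEdoJA5O5bizR7oD2jrfbJWypantBUY01zf8x2eF17fHZwd392VYGK1Hp8QnVA0MheCBhJUjMJN0IGATIi9dvW6sn00FPf3VFeFHtUq+B/gzm5vO7CUyJPcDV6seGRTzp0g8x4fm59fXZtjYNqWXttkU3V7K3ZfXFKHyg2o77X3dnyEqmZATILkA8354np2fLy3r71SECQVndQtHZSnUiXLUVf7tOwMGuKg4hMZHx3nk9XrXCJaIx/RXFZMqpA8dP4lav0dtXDaEdN6aa/NJeCCSoiO6Ar1oFOhUtpy2DMpJPepGrAwImbPjZv2uOyPkGM1bmpKjtPyJJhm2GfpJZ4X1KAXJ1FTHg1dlNAfGZeeX9vZ4Zr5sa1DxpIbr5zWpx+dy6U9oF5NxoIOXoirUZMa4fByYqjZX2rto6ppUrGbs6jd1F0vrJ5Ujddxt53T2l+b2eIkHKFjJJ5aX1z06iNEkhJerhSWCw5jkAfEHAA89XhboDlarfwL0DXytBGpE9rUH1csKh7hFpmUat7hkRagVGJ3ffUMkdvXmWFgm+QqZuWc4qSqW94p2mCRn1IK3ppPazDktbie/uoigM9kiM1v4MxWXQefWkmvFeVtYdei1Vdd0BHp1m2sfPd0H3CckOGS2h4cZCCp6WRgmmIgV+DxpODa6+cKmS8KCnIpD8QDjMAqzf/hq/9udXy1N33m53xixmcyZx7a4G+k7PjgNHcxYFiQCkyeWVyY51rW4SfkZF0eFhmaFBY2tuwJaS7dStCc047gnRV8c7cADMMMEcAHDMAOx0ELRgMg2UqeNeTfpTBZntSsbBxWnS2uDWDX5KWqnBkNIB2m4G0lojczd702eLyig2arU2JDJ9FioXcda61SDjr9tbVDx2ltnmLUWPN0/jwnk1LaV5GXKBMpIQojiofd7F0SnqJom6NWJexR3MrWGUgQzEISEUEhzwiUkt96d7QATQltXe8SzKV++XOBQsuk6jKgefVrDRGtY5RXbCttEyXyze3kbapooFvTGdgV6lurjdrrU+HSIxrjVqztY2JYVV9crGWi7GQqm/FFj4HWCdd5tWBFCy6OpVXiDduga7P29/wlGXAYDl6q8qnb3iSq423v4m/R4dsRMJmiFOkbsBVVilhsLOLhZuvh7auhlBEPREc1e2dBict0Fi95KRrGEE5jJ8dI0IFND0QeEAoVYmbp6CFm2yBZoFNZp5CzSuHeqUxSlN923E/RUTVi7F9Y4lhdkhShjxykcHK8driDKB3Aikx/M/VOTF/V9nMl7fVOaOnX7fPUYFSfnljfGVdo392o6+APxyQvsyqNDth06CPAkY1777Tj15xVE5oh7i5bKKtm1xc79jHACszjNJf9tXxaFHavIGVon91HVEon51gS2JfnH9qe41uuMGLDh091rGZQUqDjqyd04eyAk8+5q7GdWavY6FsVoGKeZe37sXFL02EBywk1bJKPj2D3MPgz9Puro/yrYOzVFuWfaSSmKebsq6WEyxhv5mVp1KgsJBOtLJmVJI/ElpEsI+VkZyNdH2KUoZ+wmZj3cibCBIrnc9wSL6mUMlecCEykUYygpKkoWelgpKVlZ+MrKeMGSpemXNzjrCHYKG33afUvnaDH2JhbaVyqKWUcnOIW09zj55p9ebOBhQt1eXENmFffl08Y1lDd6JAj1ZngJyynZaum6mmmHqTfU2XQXCEpMGfkWKZV0Nu7NbNm4nRHnRnopN3fmRvYGB3aJKN8uPZGjZ1XKU/f1lqek5rg3FOqqxsZqtmXmZIcIJPlG5Mel5JoXh5JjVSupY+OH85SUNi3PPIWzppslSZdFJHgGxVZo91dLqZjsZ6ukjFa0ZzdF9VhVw6Wdqnf4rKnYVii16QqFZ5arJodKyUUHiSdjmWksSKgHKfREJz5+1sQkGEWF+Dn26mnr6dY7CWSZtInXxFXThSl2GSdmOfq9KpZ3ajTIVM"/>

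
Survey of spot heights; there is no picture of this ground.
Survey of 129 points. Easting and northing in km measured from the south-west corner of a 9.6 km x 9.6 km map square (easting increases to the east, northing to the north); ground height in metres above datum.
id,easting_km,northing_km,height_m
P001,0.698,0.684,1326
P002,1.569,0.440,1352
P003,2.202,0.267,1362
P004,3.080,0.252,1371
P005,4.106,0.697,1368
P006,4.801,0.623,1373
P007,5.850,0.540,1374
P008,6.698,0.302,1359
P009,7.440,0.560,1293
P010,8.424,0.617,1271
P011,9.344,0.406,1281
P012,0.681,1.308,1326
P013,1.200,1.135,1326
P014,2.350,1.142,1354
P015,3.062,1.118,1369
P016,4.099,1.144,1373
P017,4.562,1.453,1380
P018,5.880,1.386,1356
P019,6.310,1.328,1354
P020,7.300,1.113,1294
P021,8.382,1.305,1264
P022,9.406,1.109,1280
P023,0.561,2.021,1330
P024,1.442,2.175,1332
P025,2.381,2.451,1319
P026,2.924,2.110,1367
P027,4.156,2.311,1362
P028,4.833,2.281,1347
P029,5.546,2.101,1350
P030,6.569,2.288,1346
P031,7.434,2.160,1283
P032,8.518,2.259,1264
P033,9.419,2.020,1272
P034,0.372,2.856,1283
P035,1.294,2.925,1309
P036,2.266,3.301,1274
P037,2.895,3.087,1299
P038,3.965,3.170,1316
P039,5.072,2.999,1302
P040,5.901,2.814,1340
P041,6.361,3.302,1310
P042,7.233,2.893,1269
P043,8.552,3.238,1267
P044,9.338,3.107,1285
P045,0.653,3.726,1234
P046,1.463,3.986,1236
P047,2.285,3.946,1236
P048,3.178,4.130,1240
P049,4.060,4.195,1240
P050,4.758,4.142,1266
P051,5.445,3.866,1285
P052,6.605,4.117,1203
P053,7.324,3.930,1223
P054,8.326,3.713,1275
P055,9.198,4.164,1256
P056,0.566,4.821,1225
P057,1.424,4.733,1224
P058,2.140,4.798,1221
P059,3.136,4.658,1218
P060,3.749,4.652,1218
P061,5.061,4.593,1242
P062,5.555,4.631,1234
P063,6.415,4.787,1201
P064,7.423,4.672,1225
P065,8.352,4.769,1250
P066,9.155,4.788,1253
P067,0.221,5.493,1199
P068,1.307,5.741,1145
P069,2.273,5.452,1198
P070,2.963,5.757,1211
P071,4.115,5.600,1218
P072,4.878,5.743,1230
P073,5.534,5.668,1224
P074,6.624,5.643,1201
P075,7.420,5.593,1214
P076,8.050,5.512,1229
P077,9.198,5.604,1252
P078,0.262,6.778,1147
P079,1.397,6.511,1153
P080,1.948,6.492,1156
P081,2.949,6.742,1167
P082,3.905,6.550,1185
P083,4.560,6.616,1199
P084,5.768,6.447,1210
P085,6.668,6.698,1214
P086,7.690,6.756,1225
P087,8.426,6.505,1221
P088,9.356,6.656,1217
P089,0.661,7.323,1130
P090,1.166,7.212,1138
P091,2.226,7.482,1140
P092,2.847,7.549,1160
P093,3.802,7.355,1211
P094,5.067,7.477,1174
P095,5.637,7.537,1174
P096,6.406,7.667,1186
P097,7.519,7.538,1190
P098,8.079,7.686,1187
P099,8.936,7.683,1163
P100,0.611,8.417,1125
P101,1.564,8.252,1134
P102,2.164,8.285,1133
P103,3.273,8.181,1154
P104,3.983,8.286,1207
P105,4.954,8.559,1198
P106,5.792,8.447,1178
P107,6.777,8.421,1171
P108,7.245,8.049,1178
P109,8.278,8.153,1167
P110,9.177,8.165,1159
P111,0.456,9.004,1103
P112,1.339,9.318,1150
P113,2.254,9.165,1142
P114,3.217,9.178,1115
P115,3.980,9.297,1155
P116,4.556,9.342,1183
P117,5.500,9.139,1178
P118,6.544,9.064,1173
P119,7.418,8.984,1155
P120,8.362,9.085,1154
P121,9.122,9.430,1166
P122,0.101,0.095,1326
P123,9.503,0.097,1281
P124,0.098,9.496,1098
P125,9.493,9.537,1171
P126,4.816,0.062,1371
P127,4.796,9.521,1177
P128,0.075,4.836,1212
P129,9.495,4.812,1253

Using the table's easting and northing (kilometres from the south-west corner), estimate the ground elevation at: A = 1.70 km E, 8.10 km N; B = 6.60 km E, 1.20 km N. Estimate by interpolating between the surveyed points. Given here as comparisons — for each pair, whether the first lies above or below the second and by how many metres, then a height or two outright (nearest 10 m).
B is above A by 220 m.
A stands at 1130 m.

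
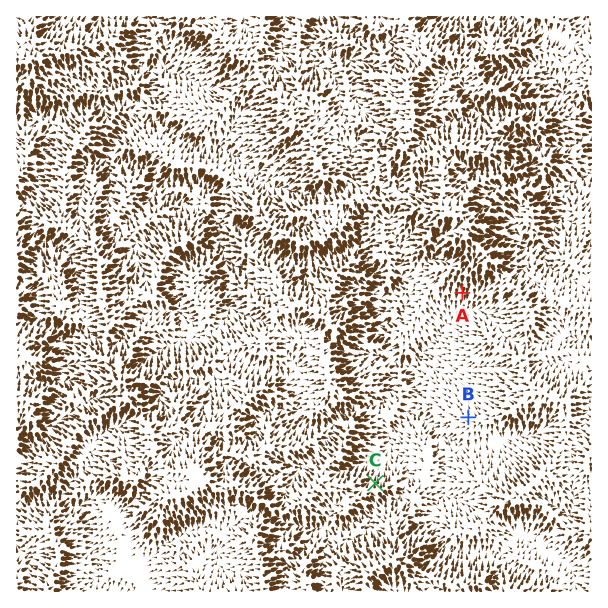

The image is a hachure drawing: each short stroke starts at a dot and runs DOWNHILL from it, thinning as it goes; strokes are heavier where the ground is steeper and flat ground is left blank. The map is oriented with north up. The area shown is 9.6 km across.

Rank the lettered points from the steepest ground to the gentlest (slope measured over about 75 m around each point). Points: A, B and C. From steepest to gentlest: C A B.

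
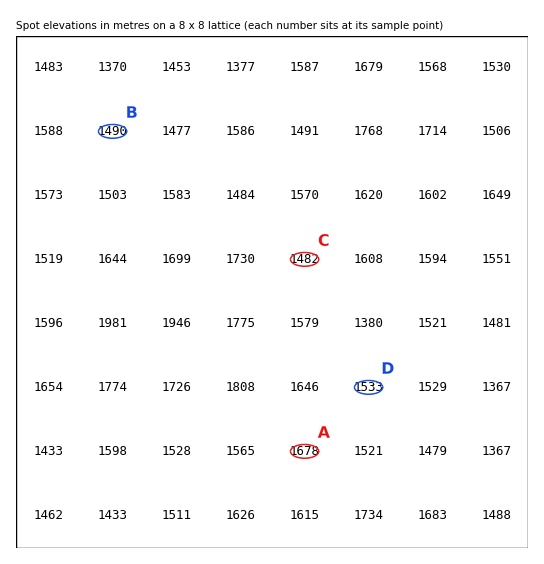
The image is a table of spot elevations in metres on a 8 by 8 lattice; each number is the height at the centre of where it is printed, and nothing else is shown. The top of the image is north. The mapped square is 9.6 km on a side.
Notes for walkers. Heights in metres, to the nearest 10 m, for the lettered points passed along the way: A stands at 1680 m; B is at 1490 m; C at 1480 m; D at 1530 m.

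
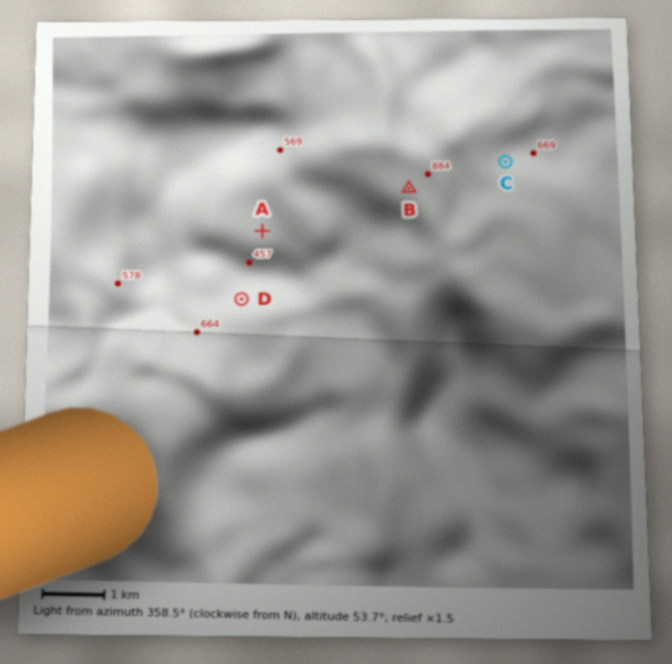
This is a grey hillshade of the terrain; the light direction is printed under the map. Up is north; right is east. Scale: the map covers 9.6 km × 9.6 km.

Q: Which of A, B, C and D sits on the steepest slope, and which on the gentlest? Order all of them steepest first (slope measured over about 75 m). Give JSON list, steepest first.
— ["D", "C", "B", "A"]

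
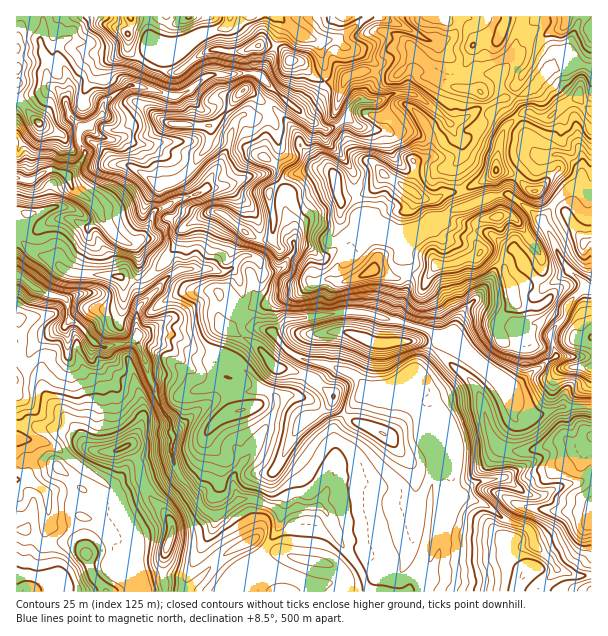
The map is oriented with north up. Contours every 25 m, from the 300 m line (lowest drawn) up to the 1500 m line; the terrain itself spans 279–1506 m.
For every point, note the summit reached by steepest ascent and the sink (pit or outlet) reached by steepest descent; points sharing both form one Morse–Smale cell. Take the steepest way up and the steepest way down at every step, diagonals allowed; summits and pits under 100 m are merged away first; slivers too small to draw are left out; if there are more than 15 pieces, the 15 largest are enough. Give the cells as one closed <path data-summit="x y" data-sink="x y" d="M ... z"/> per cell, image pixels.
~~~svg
<path data-summit="497 170" data-sink="17 275" d="M459 16l-228 0-2 7-5 5-21 6-21 14-18 6-6 14 16 6-6 19 2 3 9 0 33-22 42-1 6 3 14-25 10-29 16 14 19 6 6 26 0 13-3 9-23 20-23-18-10 18-6 6-9 2-9-3-8 10-5 21-9 19-10 14-4 9-6 5-6 1-12-16-24 8 11 30 17 11-6 6-2 9-12 19-22 19-12 2-18-6-45-4-18-13-19-7-11-11-4 0-1 127 10-8 5-10 11-12 17-7 10-11 8 4 19 20 8 4 31-8 10 19 3 15 10 28 12 18 0 11 4 6-4 15 5 15 5 9 16 19 4 11 15 10 6-2 19-15 18 1 15 6 9 8 17-8 21 0 8 9 14 30 16 21 13 26 220 0 1-16-19 0-16-6-4-7-18-17-3-12-5-6-24-10-17-13-24-7-8-7-3-8-1-27-3-2-9-1-11-30-20-26-38-6-18-18-24-9-24-4-12-6-14-15-4-7-28-8-11-13 0-5 7-6 1-6-2-15-10-10 13-13 12 2 4 3 3 11 8 0 11-4 5-5 8-11 0-6 15 1 9 9 6 2 30-24 15-4 17 0 12 6 12-6 12-1 21-11 10-8 18-5 21-9 17-2 21 16 12 12 20 39 8 9-22 16-5 0-15-17-6-12-7-7-3 0-18 20-4 12-28 32-8 16-4 4-12 4 30 17 39 31 8 0 19-16 22-14-6-20 2-4 12-14 6-16 15-14 7 0 0-220-19-6-19 4-8 5-15 19-10 6-17 2-6-22-21-3-16 5-5-4-4-14-12-10-4-9 5 1 8-4 7-6 4-12z"/><path data-summit="168 545" data-sink="17 275" d="M71 320l-12 11-17 7-11 12-5 10-10 9 1 223 353-1-12-25-16-21-14-30-8-9-21 0-17 8-9-8-15-6-18-1-22 17-12-5-31-44-5-15 4-14-4-7 0-11-12-18-10-28-3-15-7-17-4-2-30 8-8-4-19-20z"/><path data-summit="498 216" data-sink="17 275" d="M509 194l-17 2-21 9-18 5-10 8-21 11-12 1-12 6-12-6-17 0-15 4-30 24-6-2-9-9-15-1 0 6-8 11-5 5-11 4-7 0-4-11-4-3-12-2-13 13 10 10 2 15-1 6-7 6 0 5 11 13 27 8 15-13 25-1 32-6 15 0 64 16 14 9 13-3 12-20 28-32 4-12 18-20 3 0 7 7 6 12 15 17 5 0 22-16-8-9-20-39-12-12z"/><path data-summit="591 521" data-sink="17 275" d="M441 340l-27 34-6 16 0 8 19 25 11 30 9 1 3 2 1 27 3 8 8 7 24 7 17 13 24 10 5 6 3 12 18 17 4 7 16 6 18 0 1-168-5-2-23 0-31 10-18 2-5-14 0-8-10-13-32-28z"/><path data-summit="497 170" data-sink="17 177" d="M72 96l-5 2-1 6 4 12 12 12-3 4 0 11 6 12-16 20-18-6-18 11-17-1 0 61 5 1 11 11 19 7 18 13 45 4 11 4 16 2 25-21 12-19 2-9 6-6-17-11-11-30 13-4 10-6-5-5-2-9-7-6-18-11-14-1-10-6-18 1-12-6-5-8 13-12 0-9-11-6z"/><path data-summit="591 29" data-sink="17 275" d="M591 16l-130 0-5 16-7 6-11 4 2 8 12 10 6 16 13 0 6-3 18 1 4 3 3 18 2 3 3 0 14-2 10-6 15-19 8-5 19-4 18 5z"/><path data-summit="369 341" data-sink="17 275" d="M359 312l-15 0-32 6-25 1-15 13 19 22 12 6 24 4 24 9 18 18 38 6 7-23 25-35-7-7-9-4z"/><path data-summit="131 17" data-sink="17 177" d="M129 16l-85 0-4 26 6 18 3 24 5 2 12 14 6-4 20 2 10 5 29-18 19 5 8-21-11-5-19-14 0-20 4-6 0-6z"/><path data-summit="39 123" data-sink="17 177" d="M42 16l-18 0-8 22 0 139 5 3 12 0 18-11 18 6 16-20-6-12 0-11 3-4-12-12-6-20-16-15-2-21-6-18 3-10z"/><path data-summit="591 338" data-sink="17 275" d="M587 288l-17 14-6 16-12 14-2 4 6 20-22 14-19 16-15-2 10 12 0 8 5 14 18-2 31-10 28 1 0-117z"/><path data-summit="243 90" data-sink="17 275" d="M254 73l-42 1-12 6-9 10-12 6-11-2-2 4-3 9 0 12 4 3 42 4 2 3-5 20-8 9-6 10-11 9 13 17 12-6 4-9 10-14 9-19 6-24 7-7 9 3 9-2 6-6 10-17-18-19z"/><path data-summit="243 90" data-sink="17 177" d="M135 85l-4 0-23 13-5 6 0 9-13 13 5 7 12 6 18-1 10 6 17 2 15 10 7 6 2 9 6 5 10-8 6-10 8-9 5-15-1-8-43-4-4-3 0-12 5-12z"/><path data-summit="291 60" data-sink="17 275" d="M284 22l-10 29-14 26 18 17 21 16 23-20 3-9 0-13-6-26-19-6z"/><path data-summit="131 17" data-sink="17 275" d="M230 16l-99 0-3 34 19 14 11 4 6-14 15-5 24-15 21-6 5-5z"/><path data-summit="497 170" data-sink="17 177" d="M161 68l-4 4-6 17 16 5 7-20z"/>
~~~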